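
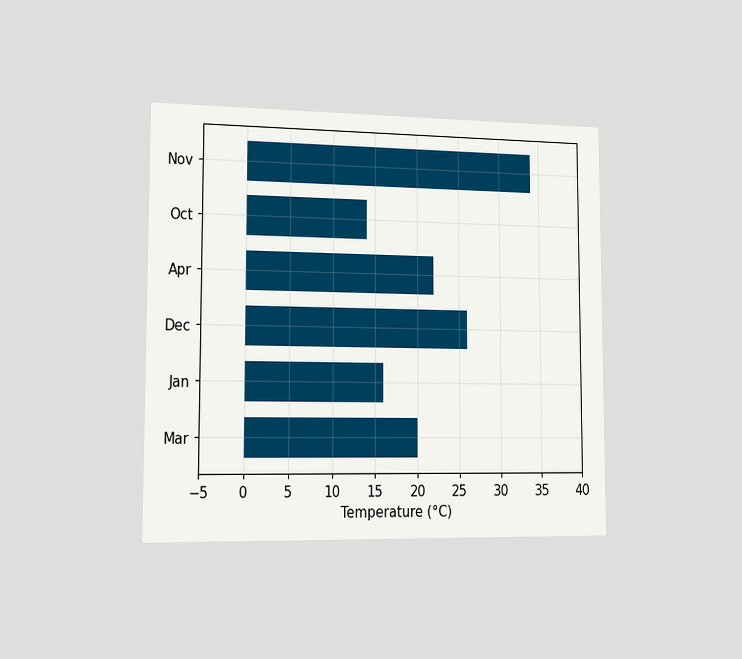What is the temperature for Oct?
The chart is viewed slightly from the left. Reading along the chart's x-axis, the Oct bar reaches 14°C.

14°C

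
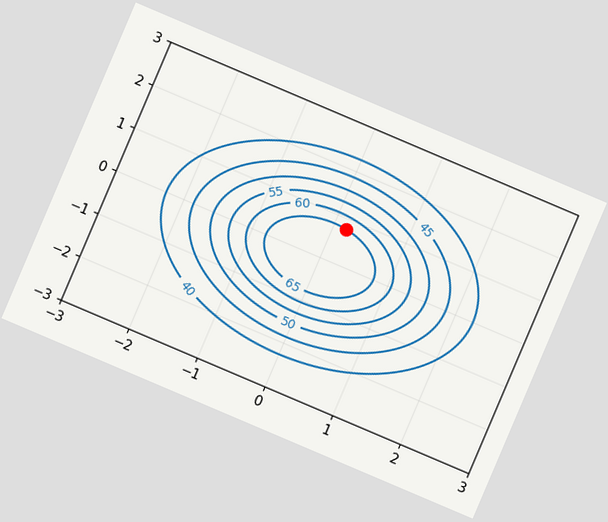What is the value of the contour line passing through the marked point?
The chart is tilted about 23° clockwise. The marked point sits on the contour labelled 65.

65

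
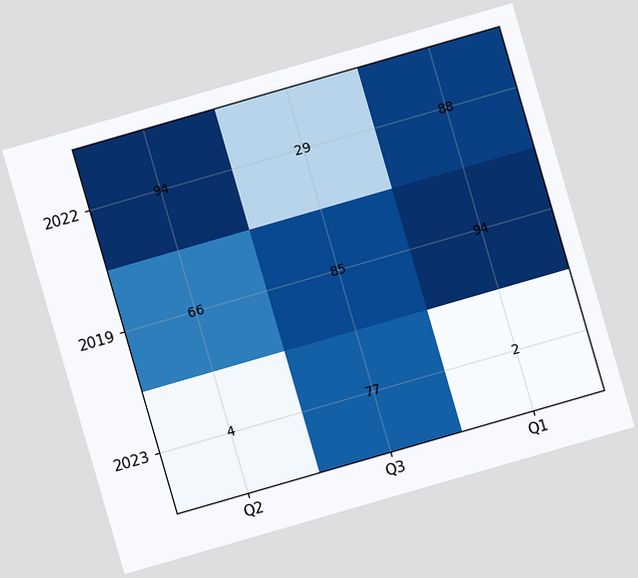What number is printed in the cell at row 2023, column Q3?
77

The chart is tilted about 16° counter-clockwise. The (2023, Q3) cell reads 77.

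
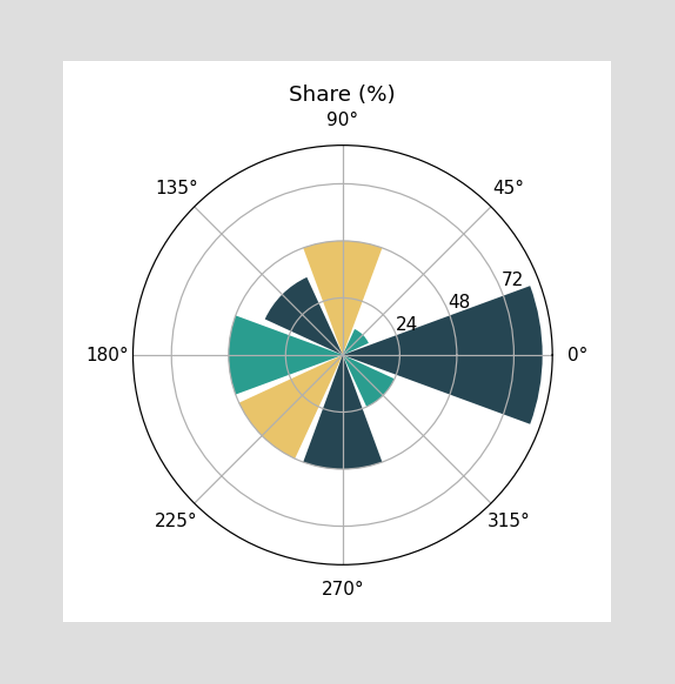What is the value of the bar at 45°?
12%

The bar at 45° reaches 12% on the radial axis.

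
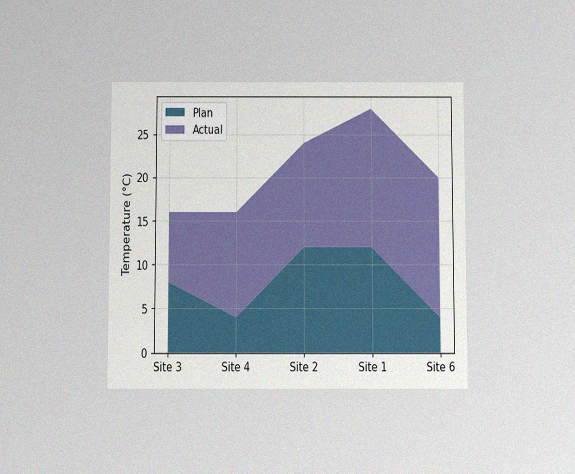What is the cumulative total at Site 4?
The chart is viewed slightly from below, with some photo noise. The stacked total at Site 4 reaches 16°C.

16°C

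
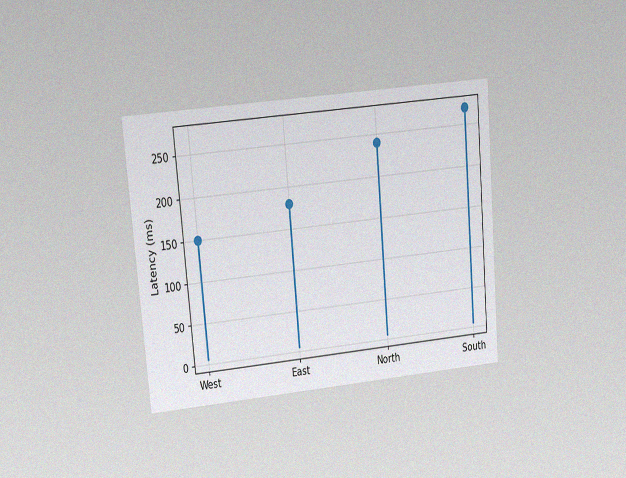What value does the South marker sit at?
270ms

The chart is tilted about 5° counter-clockwise and viewed at a slight angle, with some photo noise. The South marker sits at 270ms.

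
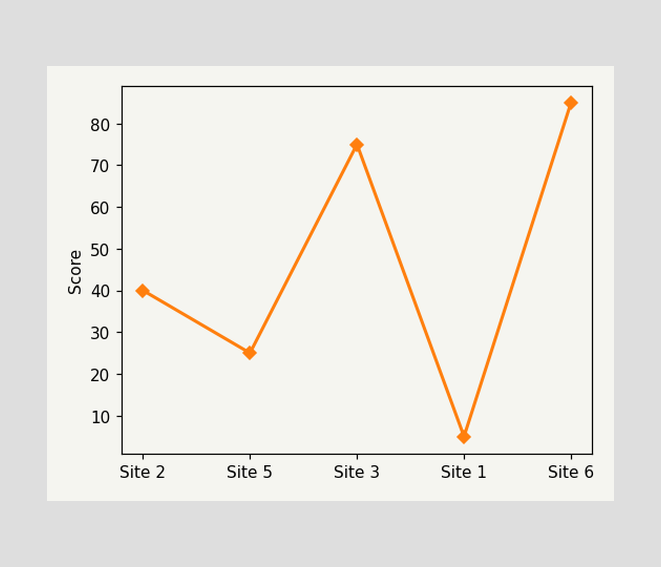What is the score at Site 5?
At Site 5, the line is at 25.

25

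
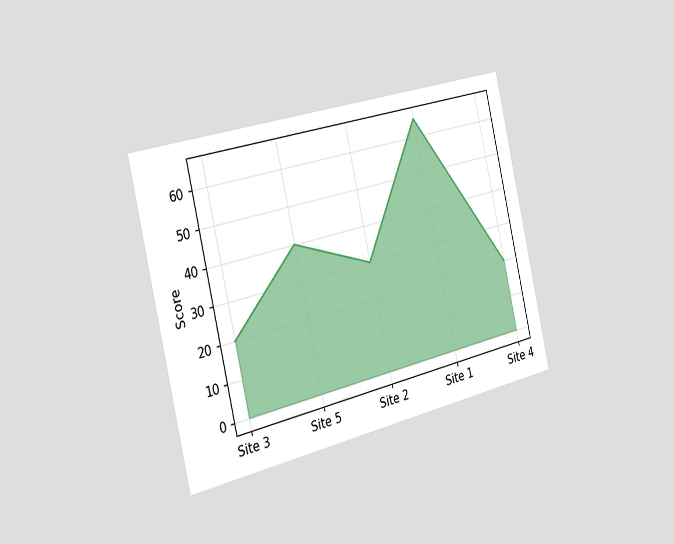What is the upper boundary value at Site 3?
20

The chart is tilted about 13° counter-clockwise and viewed slightly from the left. At Site 3 the upper boundary is at 20.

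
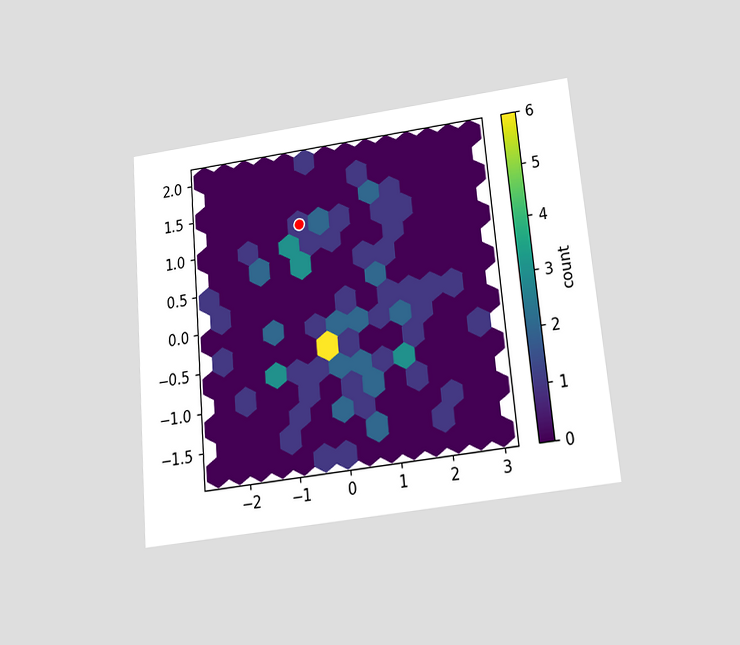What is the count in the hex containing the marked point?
1

The chart is tilted about 5° counter-clockwise and viewed slightly from below. The marked hex reads 1 on the colorbar.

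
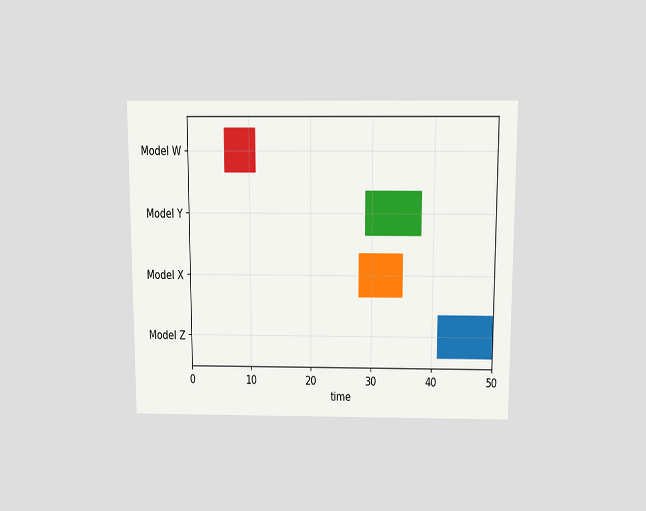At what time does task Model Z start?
41

The chart is viewed slightly from above. The Model Z bar begins at t=41.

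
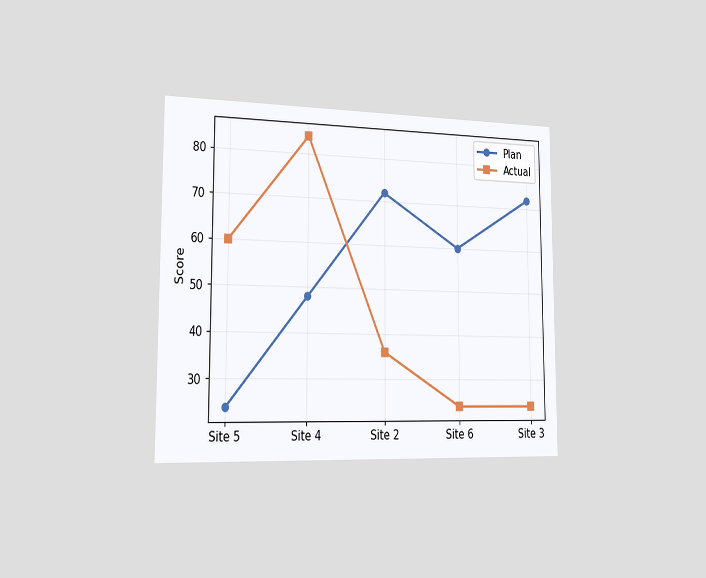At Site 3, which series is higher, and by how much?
The chart is viewed slightly from the left. At Site 3, Plan sits above the other line by 48.

Plan, by 48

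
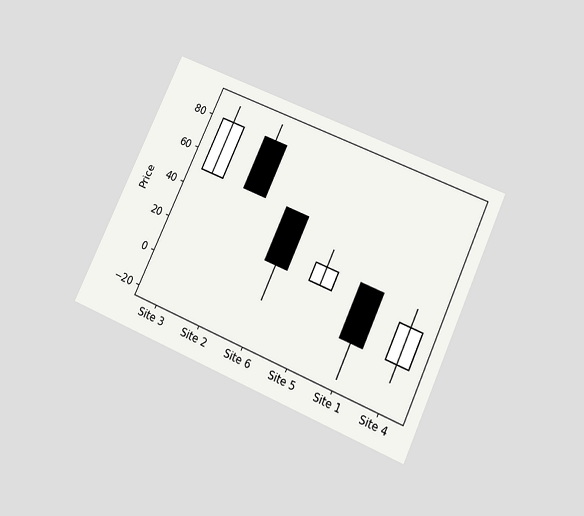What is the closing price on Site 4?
20

The chart is tilted about 25° clockwise and viewed slightly from below. The Site 4 candle closes at 20.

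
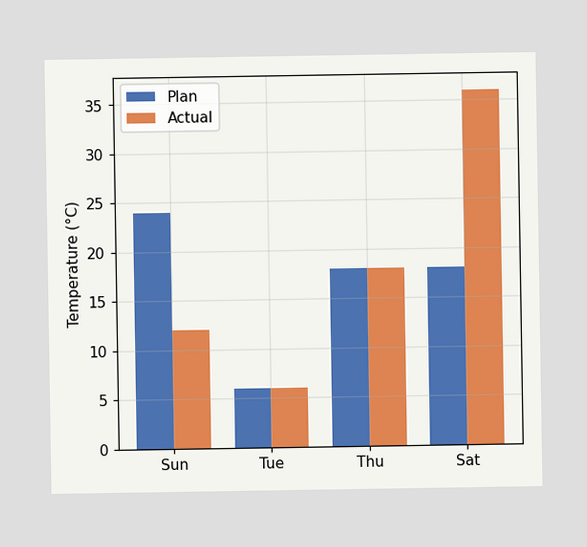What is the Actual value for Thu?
The Actual bar at Thu reaches 18°C on the y-axis.

18°C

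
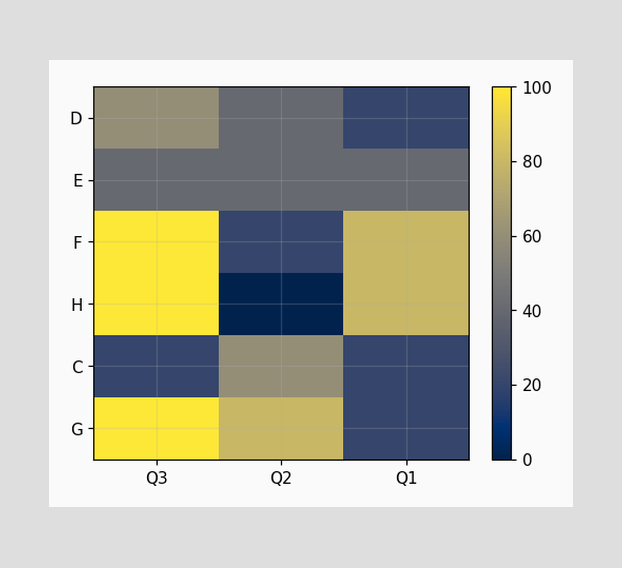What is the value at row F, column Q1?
Matching cell (F, Q1) against the colorbar gives 80.

80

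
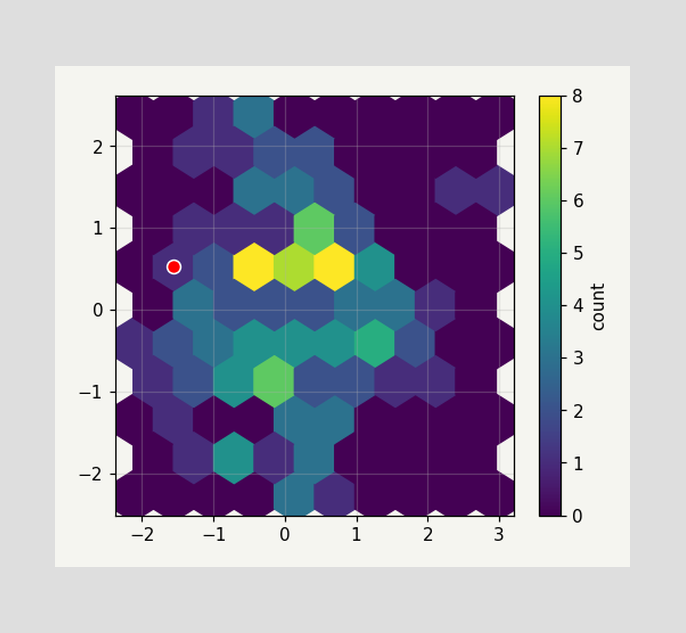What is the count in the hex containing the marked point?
The marked hex reads 1 on the colorbar.

1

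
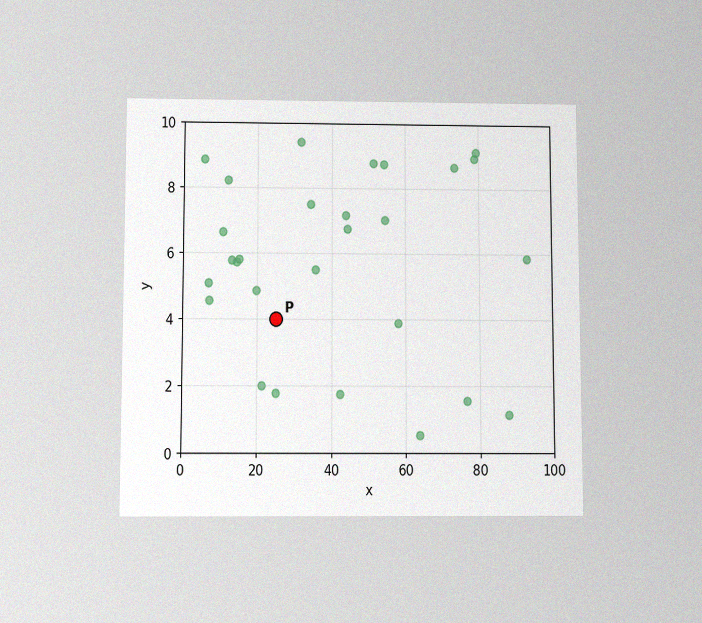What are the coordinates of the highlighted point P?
(25, 4)

The chart is viewed slightly from below, with some photo noise. Following the gridlines from P to each axis, P sits at (25, 4).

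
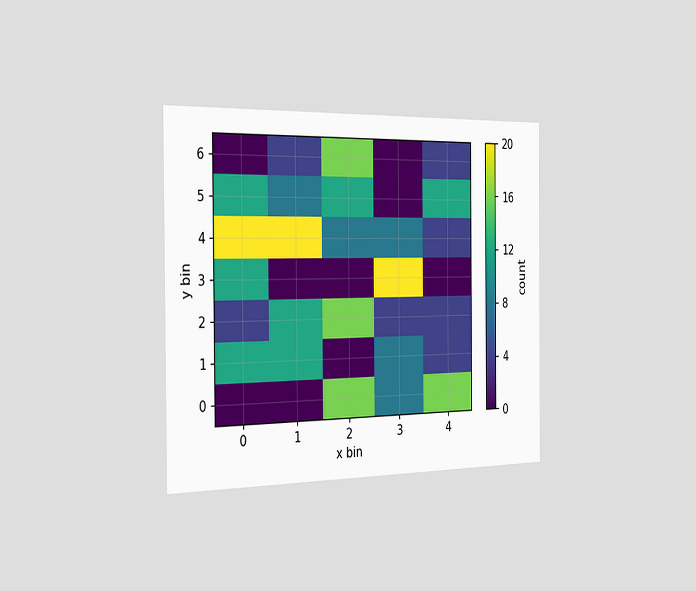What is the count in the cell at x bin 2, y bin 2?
16

The chart is viewed slightly from the left. Matching the cell (2, 2) against the colorbar gives 16.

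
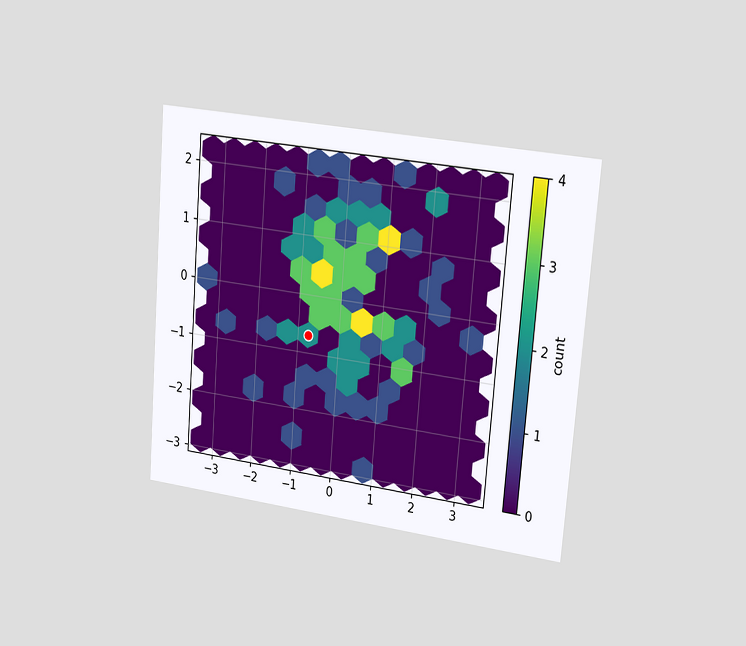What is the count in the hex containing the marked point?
The chart is tilted about 5° clockwise and viewed slightly from the right. The marked hex reads 2 on the colorbar.

2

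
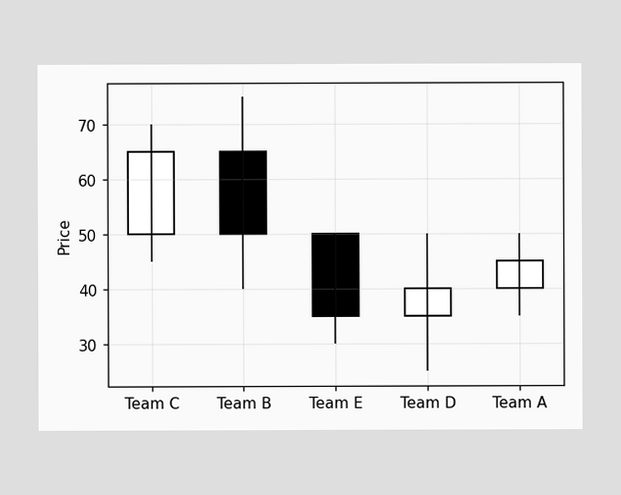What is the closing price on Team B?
The Team B candle closes at 50.

50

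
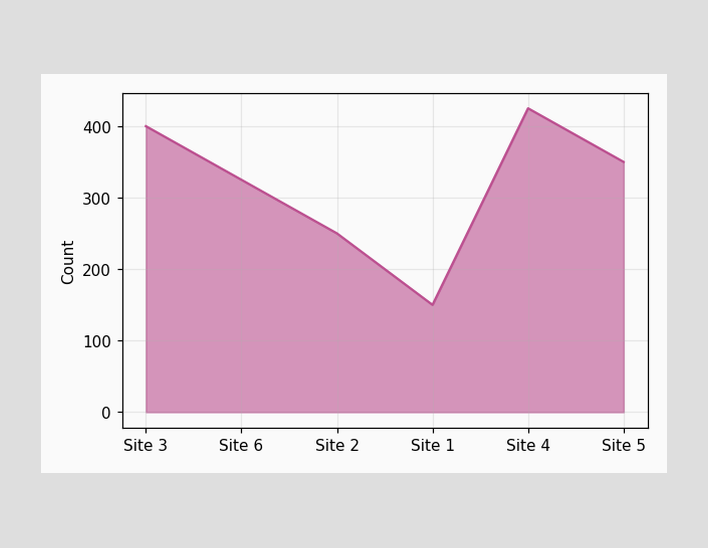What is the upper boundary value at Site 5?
At Site 5 the upper boundary is at 350.

350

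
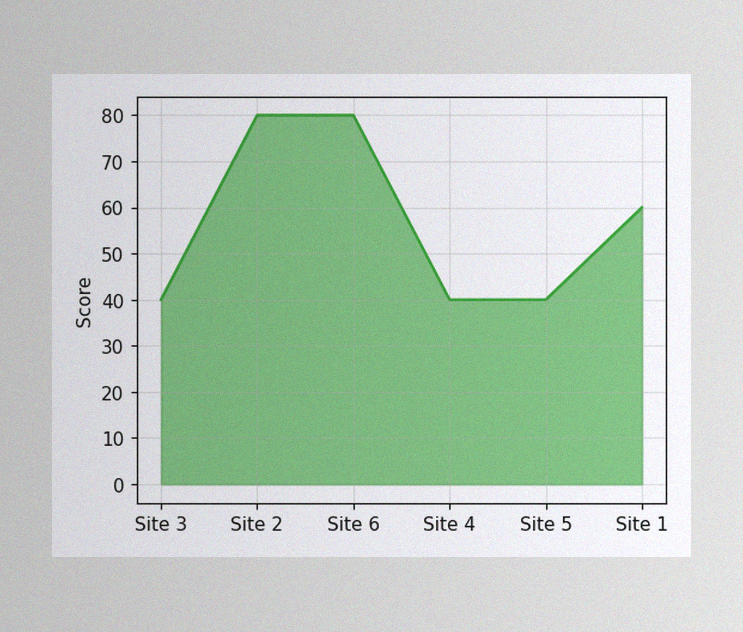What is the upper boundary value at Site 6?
80

The image has some photo noise and uneven lighting. At Site 6 the upper boundary is at 80.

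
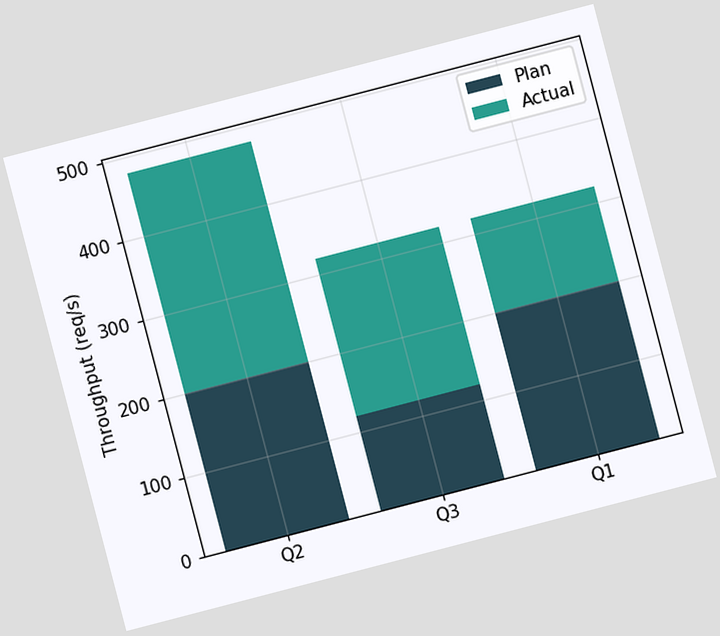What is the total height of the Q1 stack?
The chart is tilted about 15° counter-clockwise. The Q1 stack's top reaches 320req/s on the y-axis.

320req/s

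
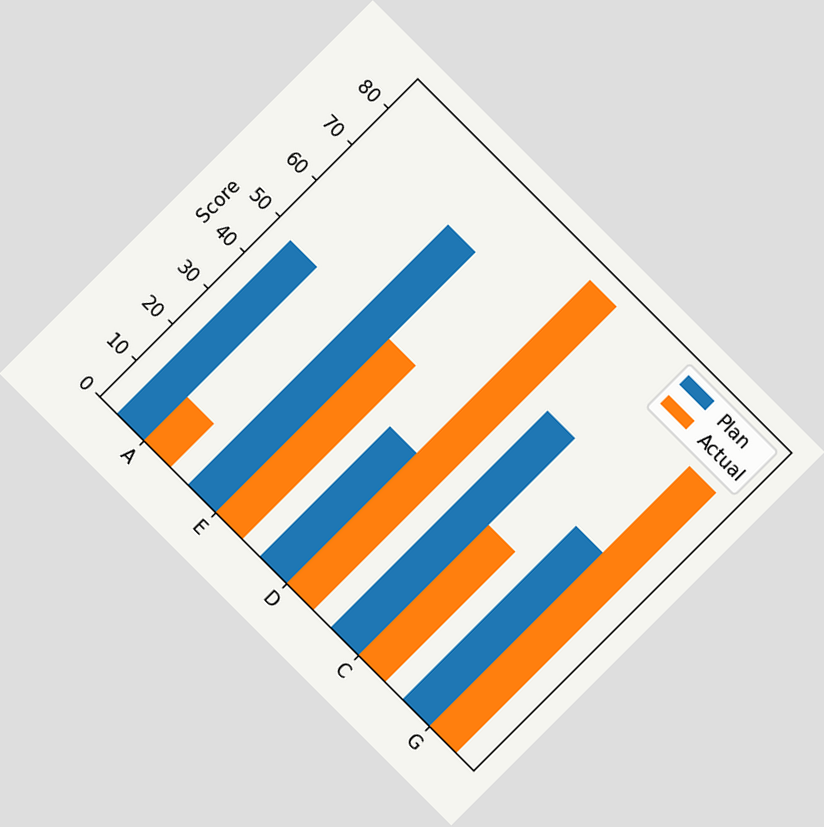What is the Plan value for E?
The chart is tilted about 45° clockwise. The Plan bar at E reaches 72 on the y-axis.

72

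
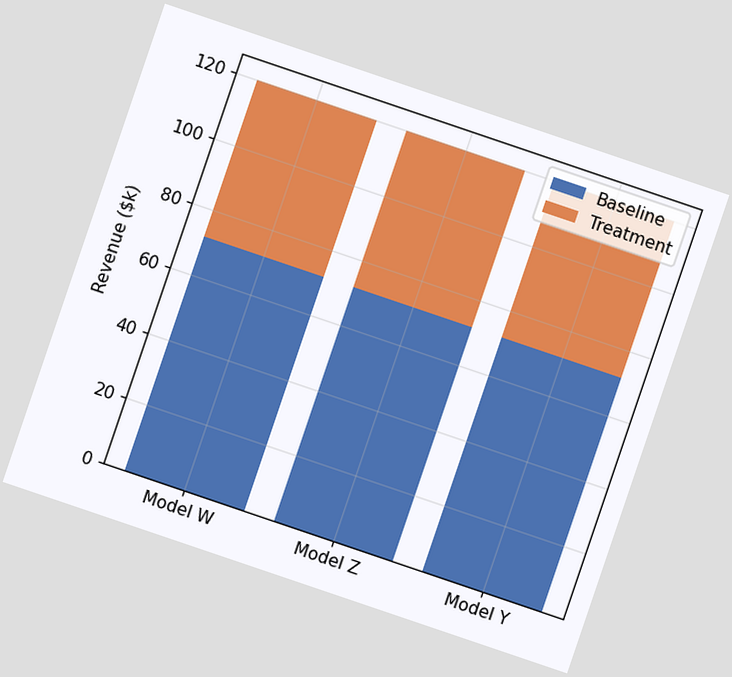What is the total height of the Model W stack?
$120k

The chart is tilted about 19° clockwise. The Model W stack's top reaches $120k on the y-axis.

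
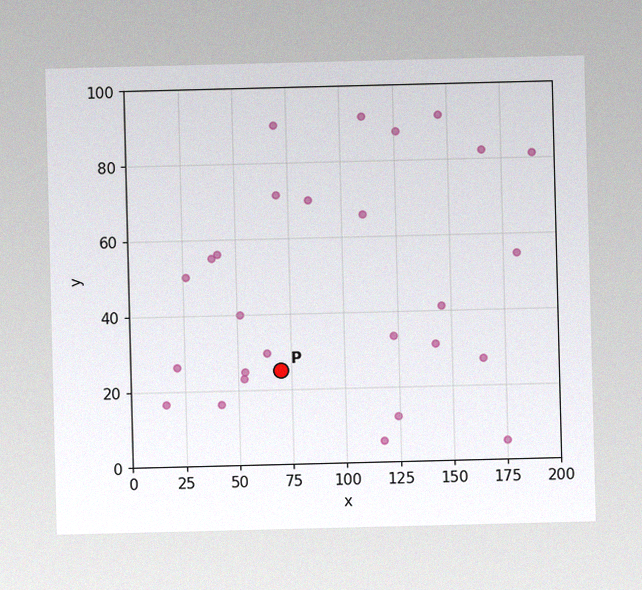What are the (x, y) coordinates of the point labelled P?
The image has some photo noise and uneven lighting. Following the gridlines from P to each axis, P sits at (70, 25).

(70, 25)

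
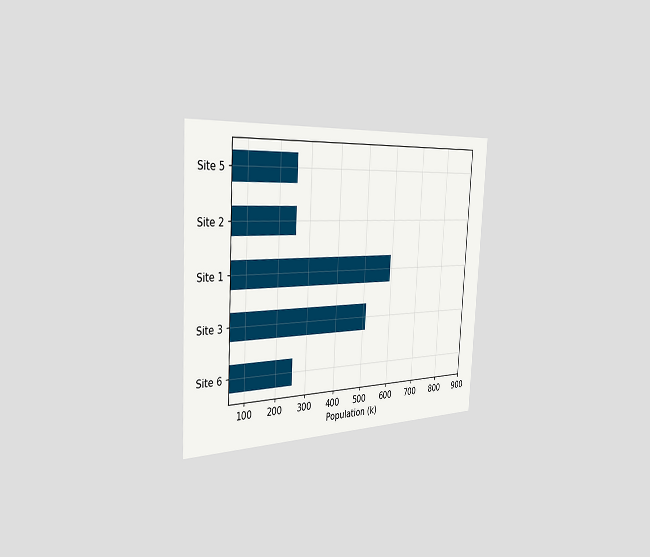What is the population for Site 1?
595k

The chart is tilted about 3° clockwise and viewed slightly from the left. Reading along the chart's x-axis, the Site 1 bar reaches 595k.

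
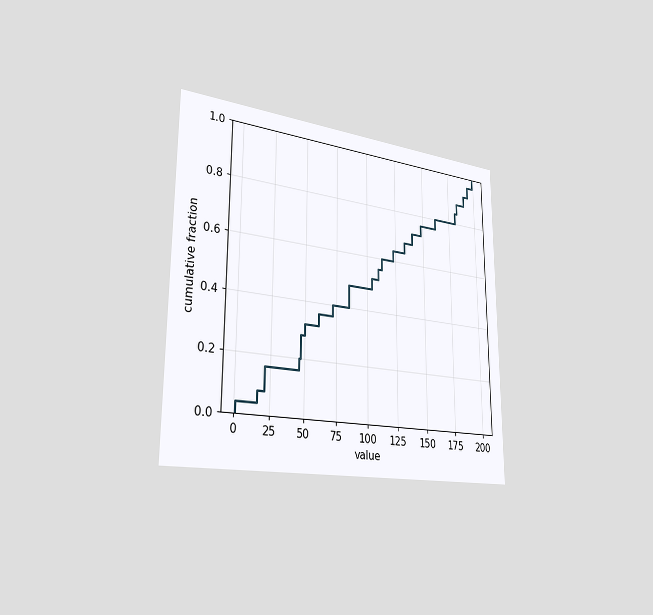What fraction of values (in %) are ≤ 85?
48%

The chart is viewed slightly from the left. At x=85 the ECDF step is at 48%.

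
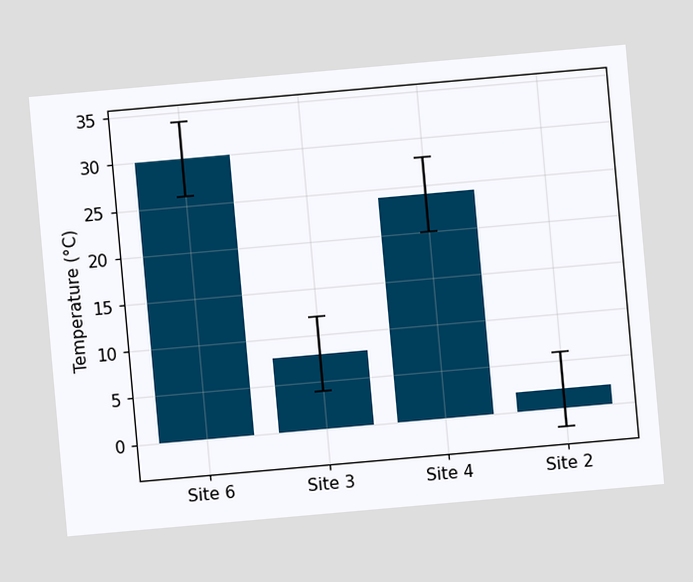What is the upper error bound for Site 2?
The chart is tilted about 5° counter-clockwise. The Site 2 bar's upper whisker reaches 6°C.

6°C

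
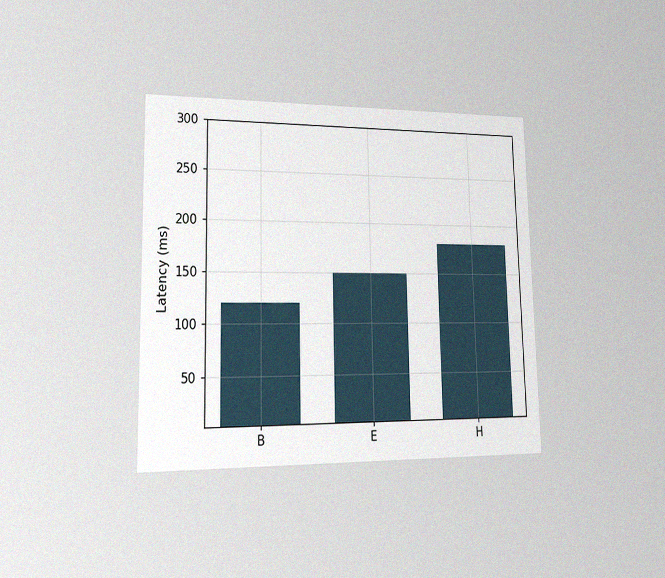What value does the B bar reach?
120ms

The chart is viewed slightly from the left, with some photo noise. Reading along the chart's y-axis, the B bar reaches 120ms.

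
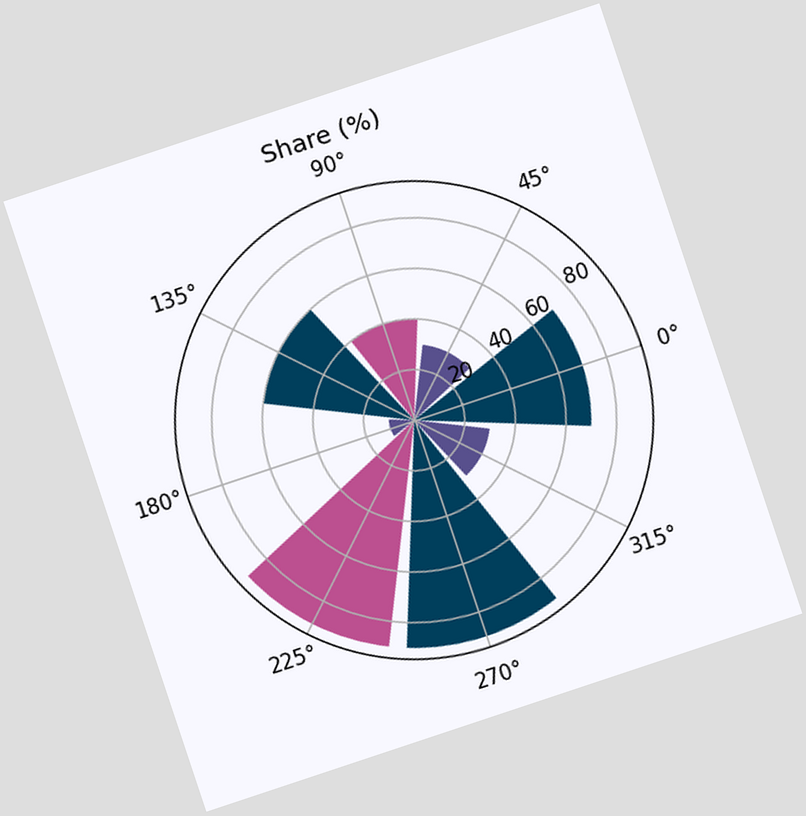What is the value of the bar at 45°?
The chart is tilted about 18° counter-clockwise. The bar at 45° reaches 30% on the radial axis.

30%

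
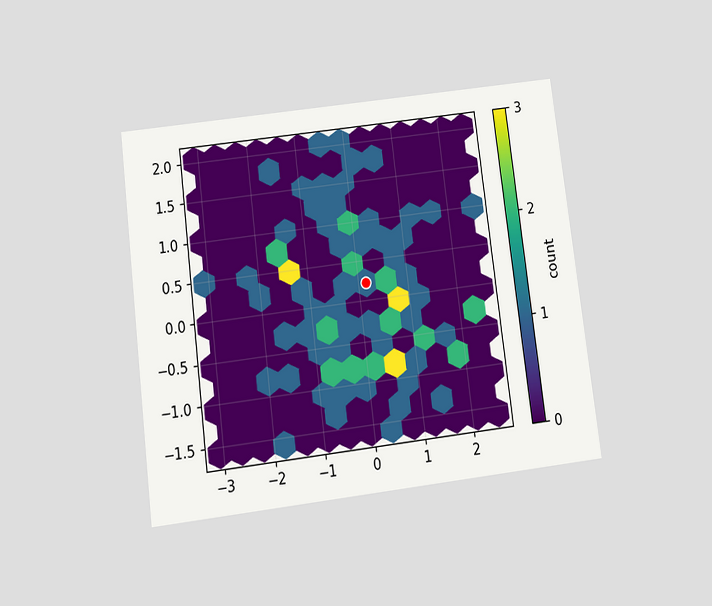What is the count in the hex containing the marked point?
The chart is tilted about 7° counter-clockwise and viewed slightly from below. The marked hex reads 1 on the colorbar.

1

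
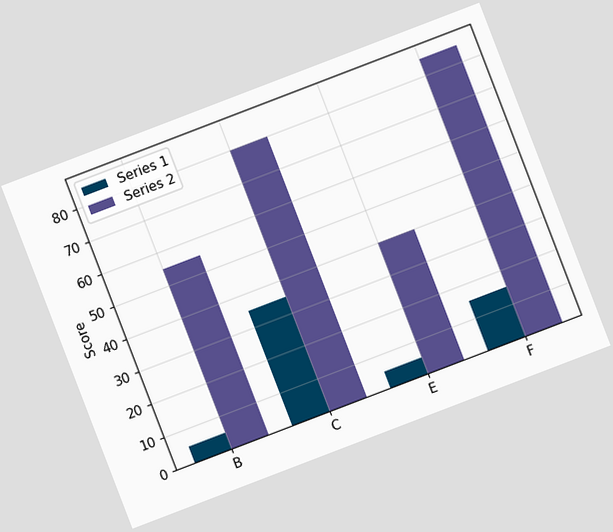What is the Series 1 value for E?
5

The chart is tilted about 21° counter-clockwise. The Series 1 bar at E reaches 5 on the y-axis.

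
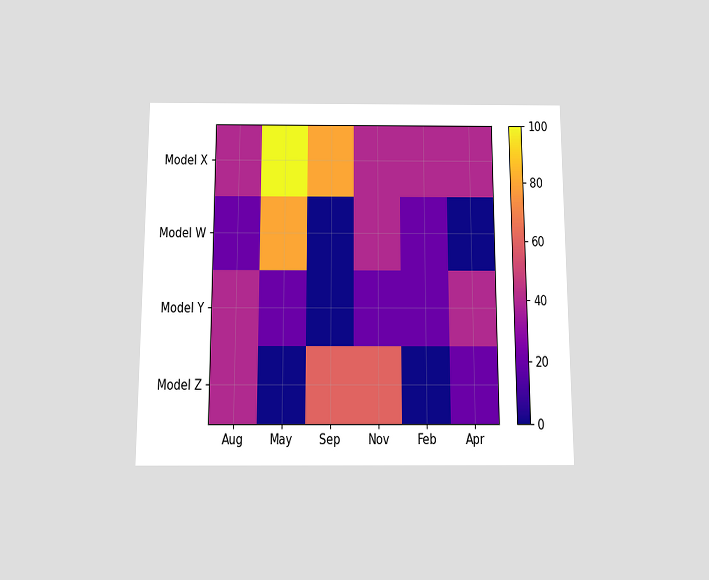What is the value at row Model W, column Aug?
The chart is viewed slightly from below. Matching cell (Model W, Aug) against the colorbar gives 20.

20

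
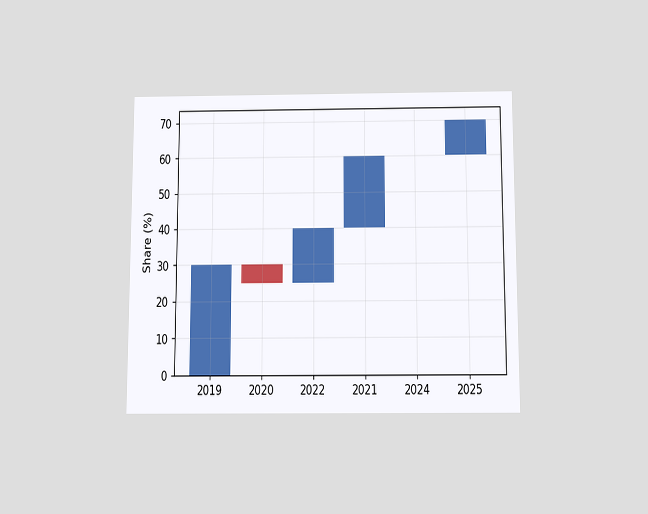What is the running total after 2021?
The chart is viewed slightly from below. After 2021 the running total reaches 60%.

60%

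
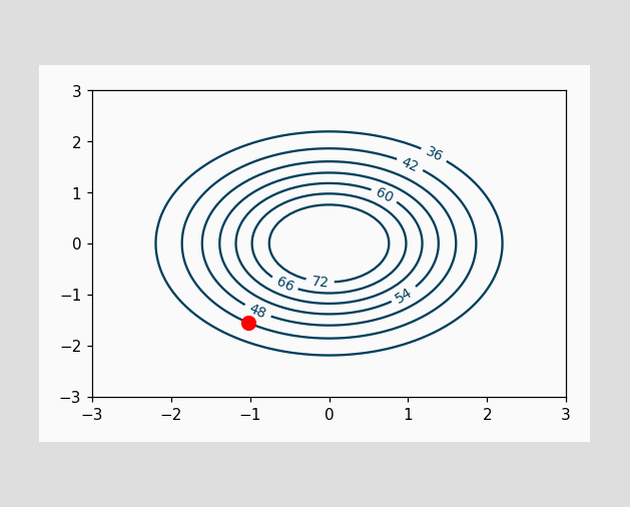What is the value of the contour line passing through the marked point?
The marked point sits on the contour labelled 42.

42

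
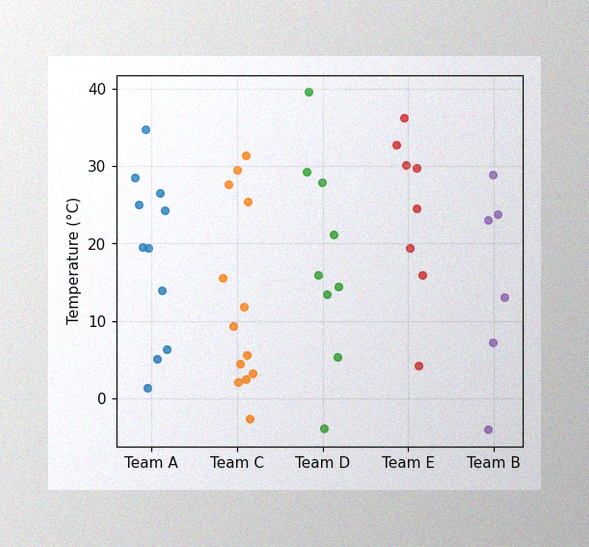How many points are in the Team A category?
11

The image has some photo noise and uneven lighting. Counting the markers in the Team A column gives 11.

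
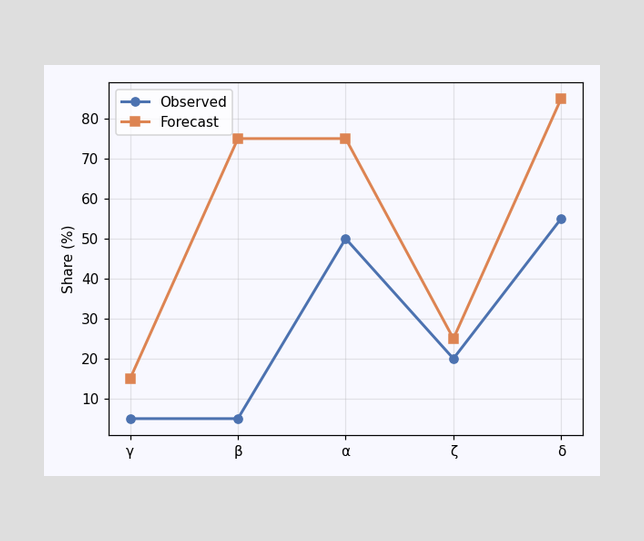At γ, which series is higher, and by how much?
At γ, Forecast sits above the other line by 10%.

Forecast, by 10%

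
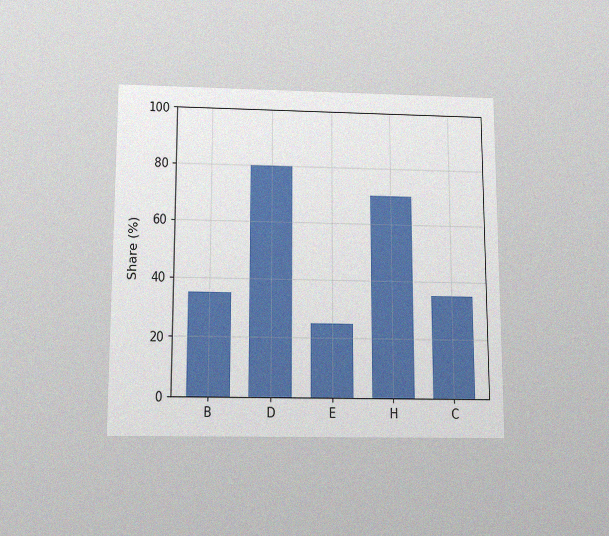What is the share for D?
The chart is viewed slightly from below, with some photo noise. Reading along the chart's y-axis, the D bar reaches 80%.

80%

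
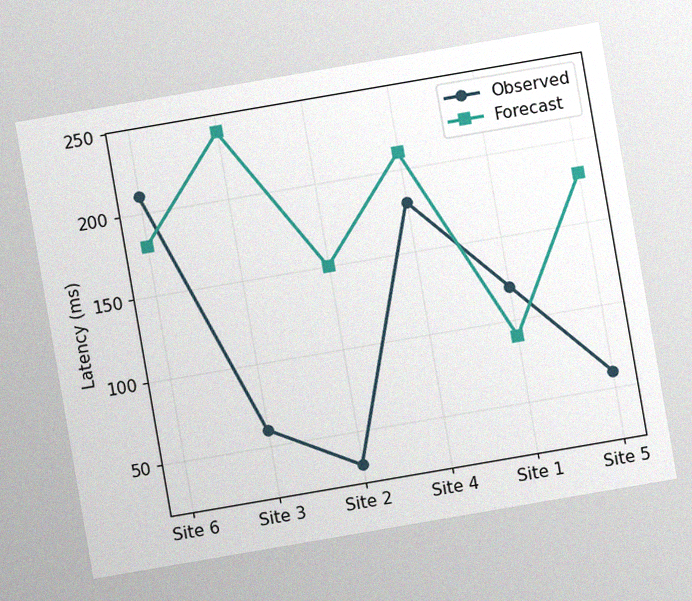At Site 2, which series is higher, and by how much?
The chart is tilted about 10° counter-clockwise, with some photo noise. At Site 2, Forecast sits above the other line by 120ms.

Forecast, by 120ms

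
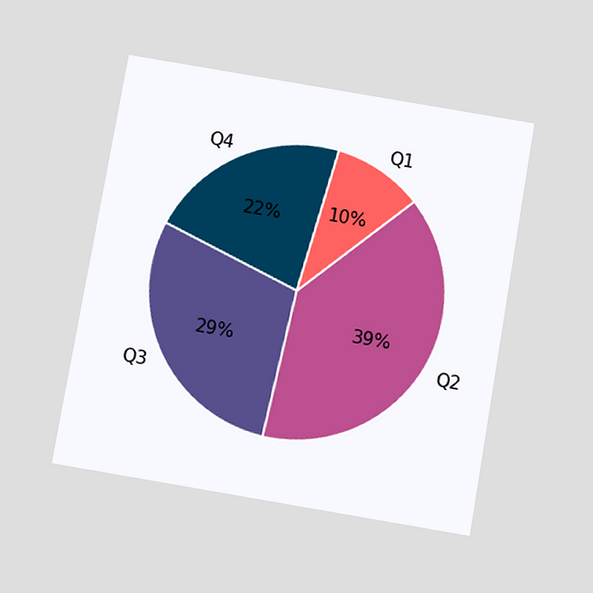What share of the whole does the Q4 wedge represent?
The chart is tilted about 10° clockwise and viewed slightly from below. The Q4 slice takes up 22% of the pie.

22%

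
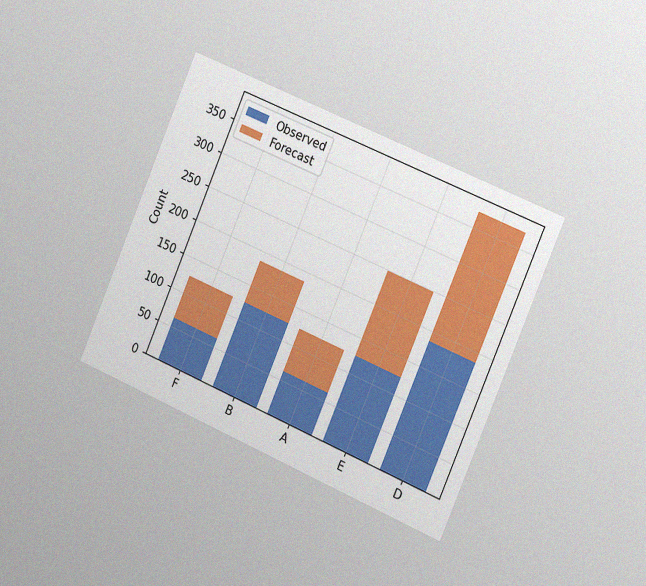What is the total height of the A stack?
The chart is tilted about 23° clockwise and viewed slightly from the right, with some photo noise. The A stack's top reaches 124 on the y-axis.

124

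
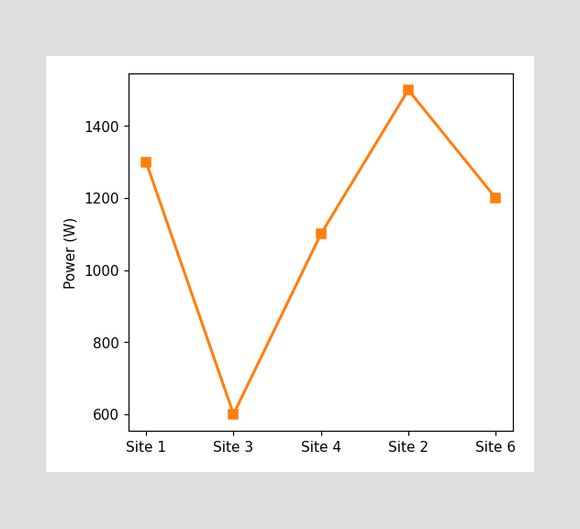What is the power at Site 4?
1100W

At Site 4, the line is at 1100W.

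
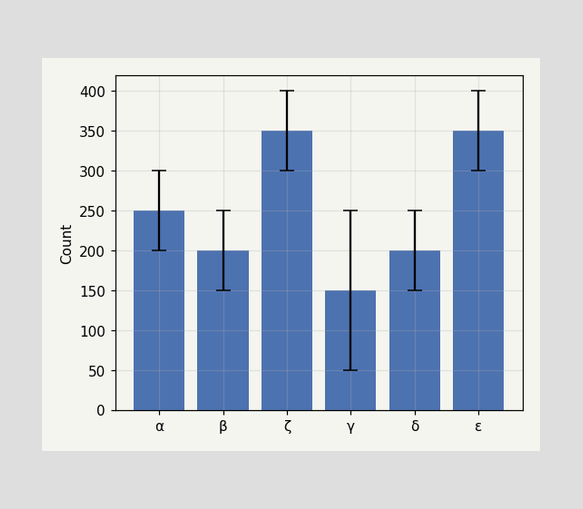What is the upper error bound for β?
250

The β bar's upper whisker reaches 250.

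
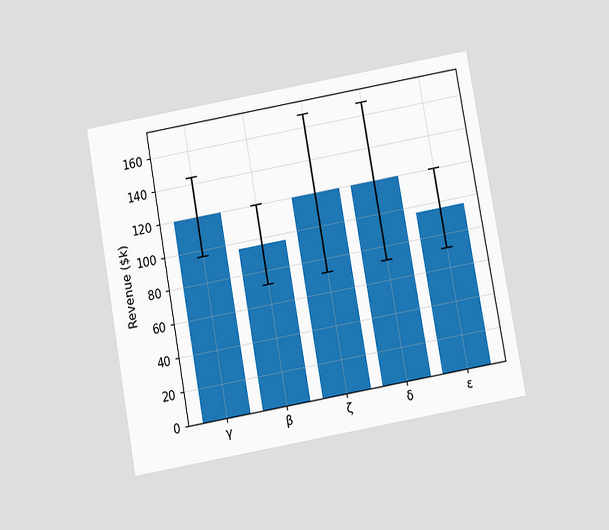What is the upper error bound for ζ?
$168k

The chart is tilted about 10° counter-clockwise and viewed slightly from below. The ζ bar's upper whisker reaches $168k.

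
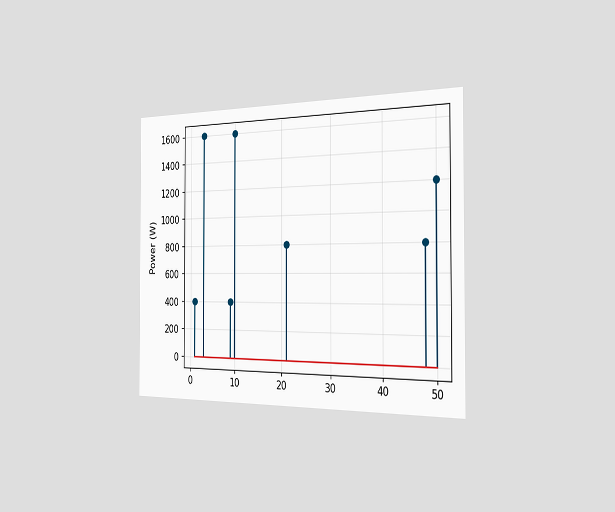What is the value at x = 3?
The chart is viewed slightly from the right. The stem at x=3 reaches 1600W.

1600W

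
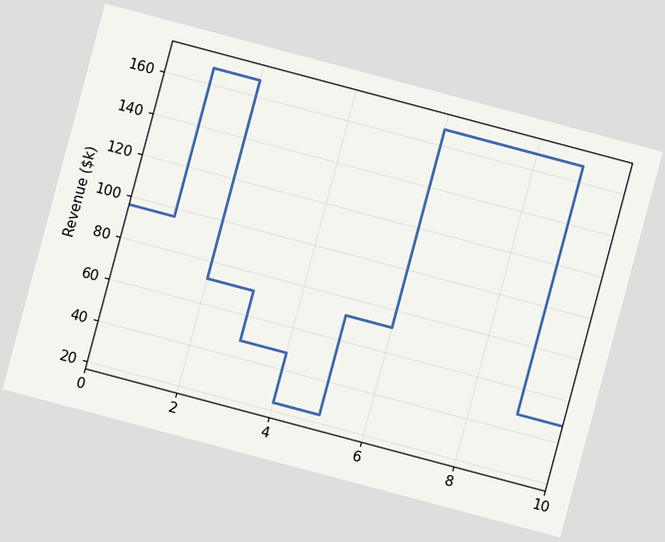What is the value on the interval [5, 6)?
The chart is tilted about 15° clockwise. On [5, 6) the step sits at $72k.

$72k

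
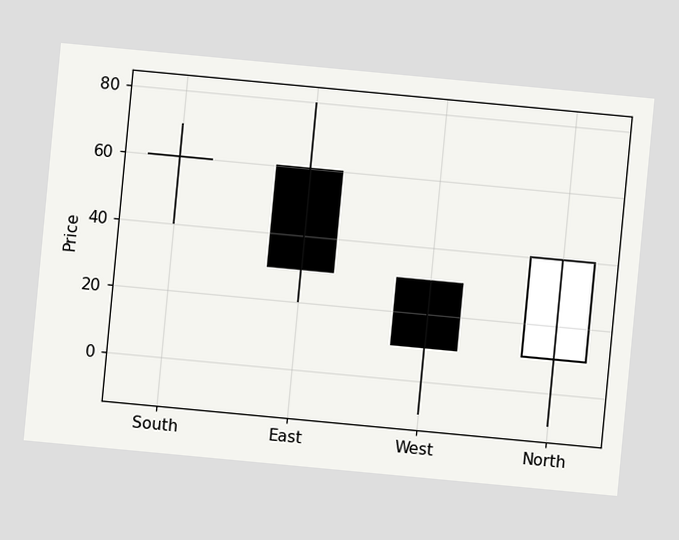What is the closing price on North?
40

The chart is tilted about 5° clockwise. The North candle closes at 40.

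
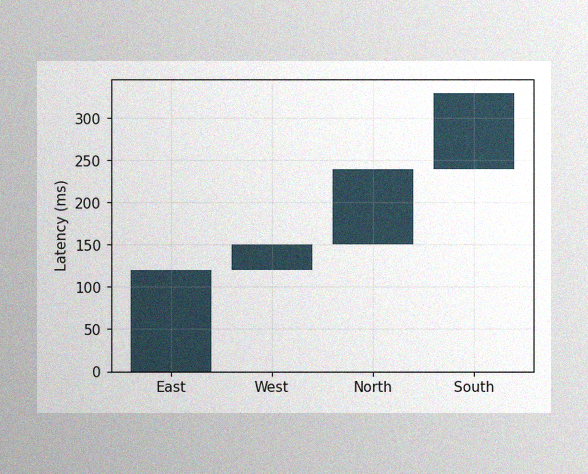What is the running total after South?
330ms

The image has some photo noise and uneven lighting. After South the running total reaches 330ms.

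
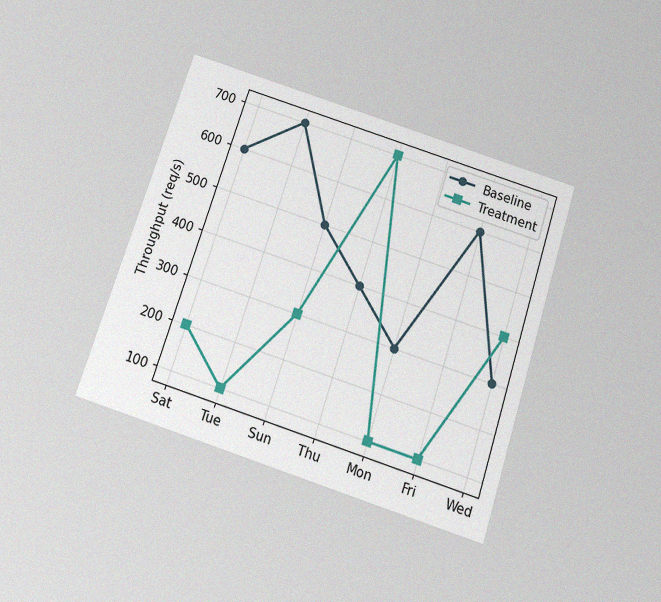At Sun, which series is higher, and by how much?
Baseline, by 200req/s

The chart is tilted about 18° clockwise and viewed slightly from below, with some photo noise. At Sun, Baseline sits above the other line by 200req/s.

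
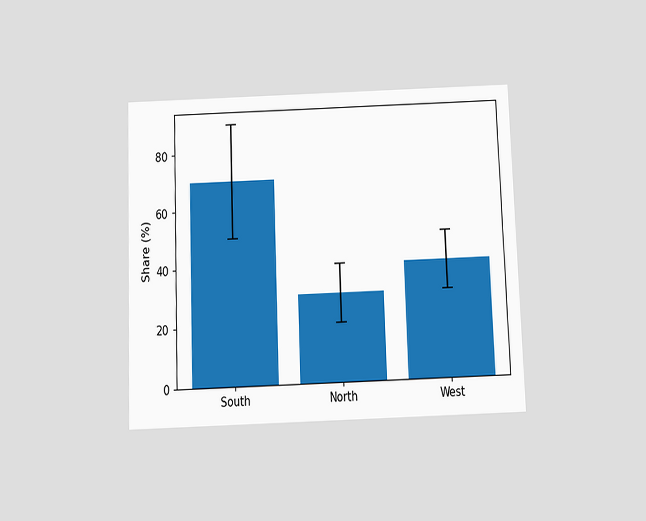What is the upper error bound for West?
The chart is tilted about 2° counter-clockwise and viewed slightly from below. The West bar's upper whisker reaches 50%.

50%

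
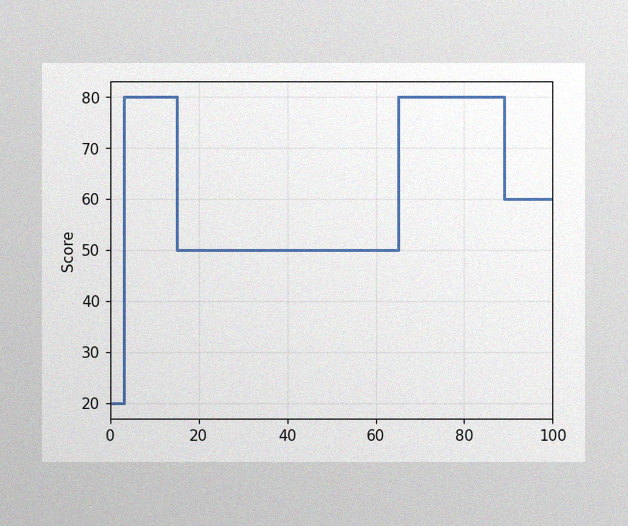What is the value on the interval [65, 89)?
The image has some photo noise and uneven lighting. On [65, 89) the step sits at 80.

80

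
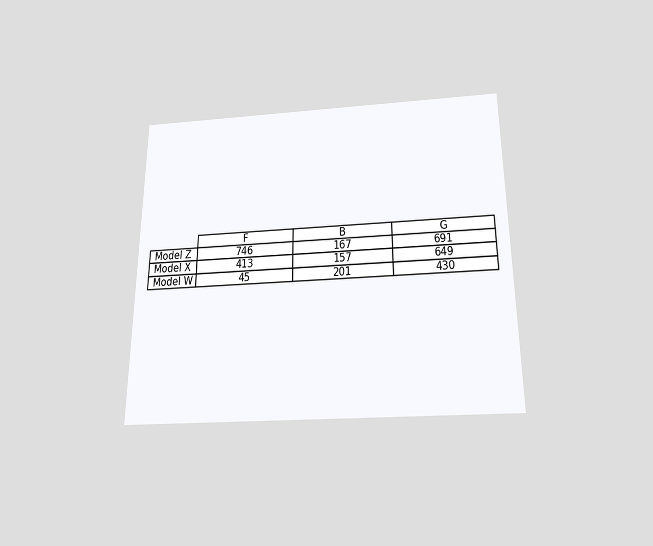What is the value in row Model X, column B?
157

The chart is viewed slightly from below. The (Model X, B) cell reads 157.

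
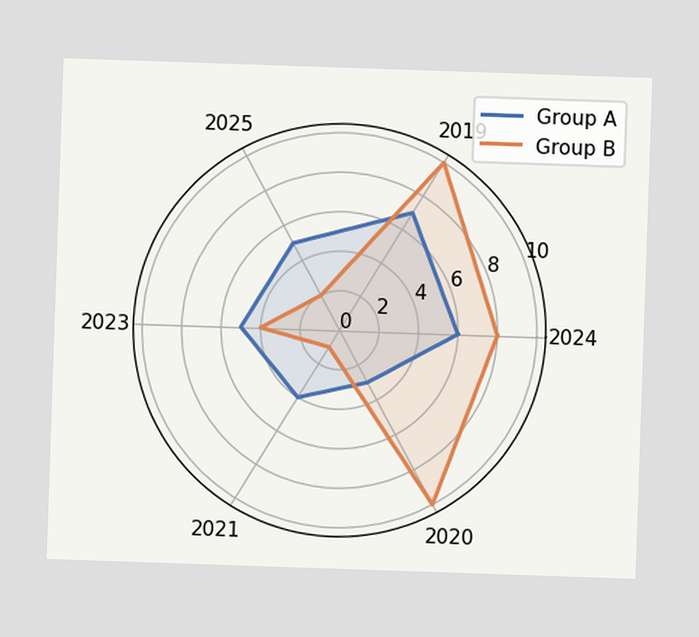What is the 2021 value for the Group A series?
4

On the 2021 axis, Group A reaches 4.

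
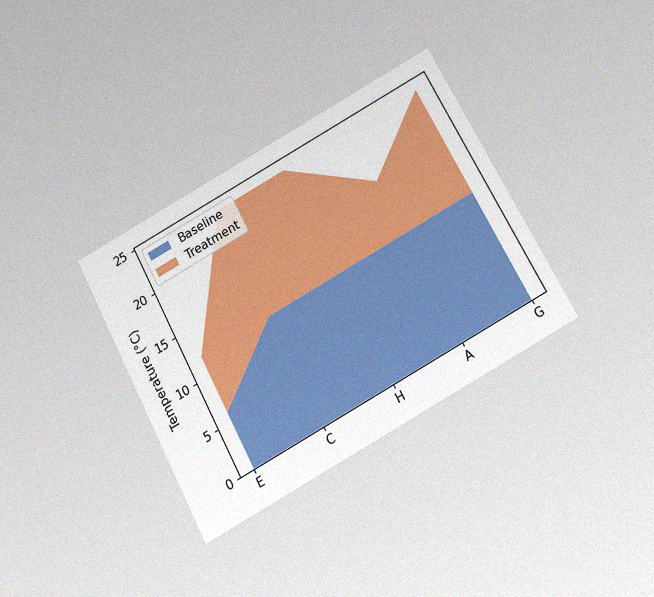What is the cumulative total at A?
18°C

The chart is tilted about 28° counter-clockwise and viewed slightly from below, with some photo noise. The stacked total at A reaches 18°C.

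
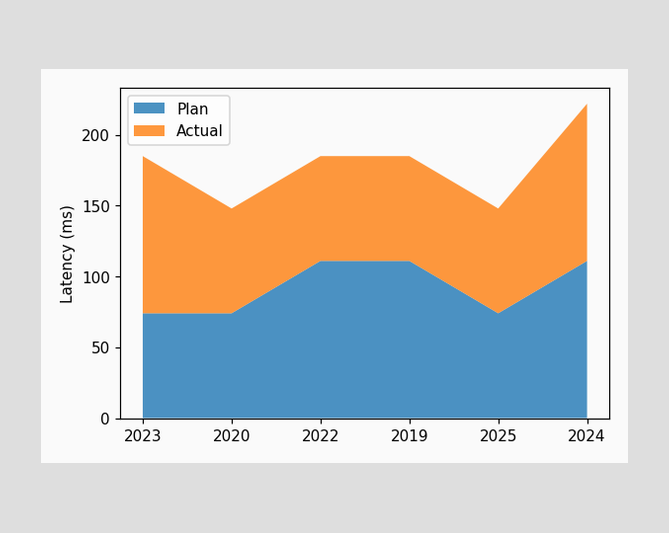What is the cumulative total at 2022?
185ms

The stacked total at 2022 reaches 185ms.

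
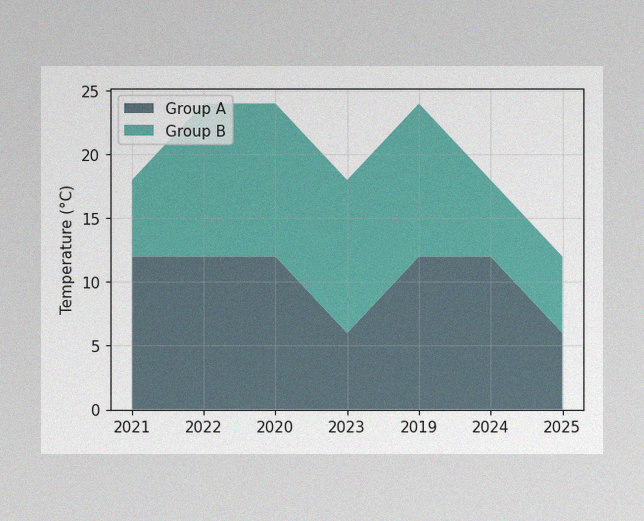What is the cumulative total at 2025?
12°C

The image has some photo noise and uneven lighting. The stacked total at 2025 reaches 12°C.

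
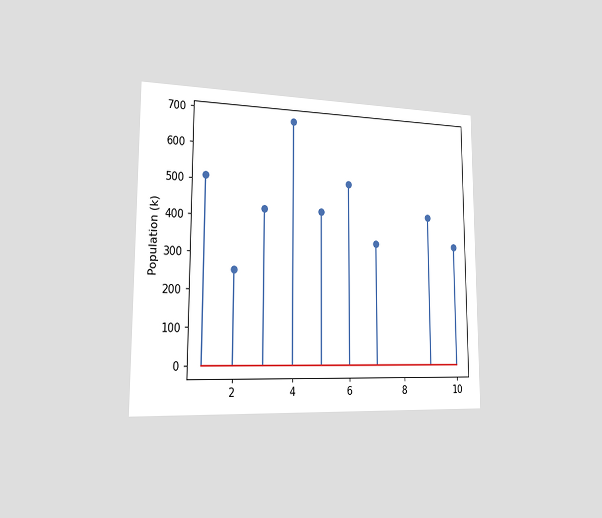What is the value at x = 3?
The chart is viewed slightly from the left. The stem at x=3 reaches 425k.

425k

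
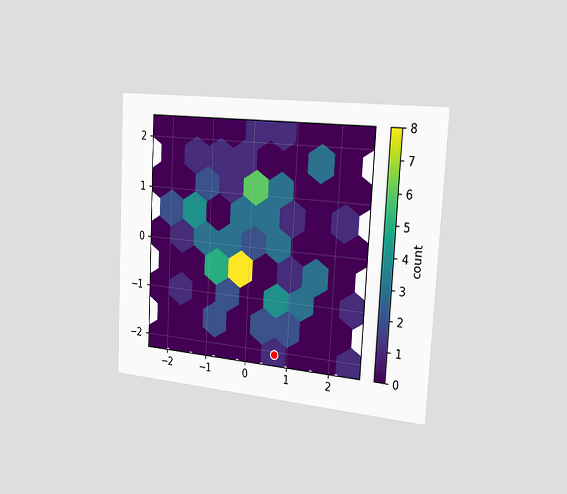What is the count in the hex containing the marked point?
1

The chart is tilted about 3° clockwise and viewed slightly from the right. The marked hex reads 1 on the colorbar.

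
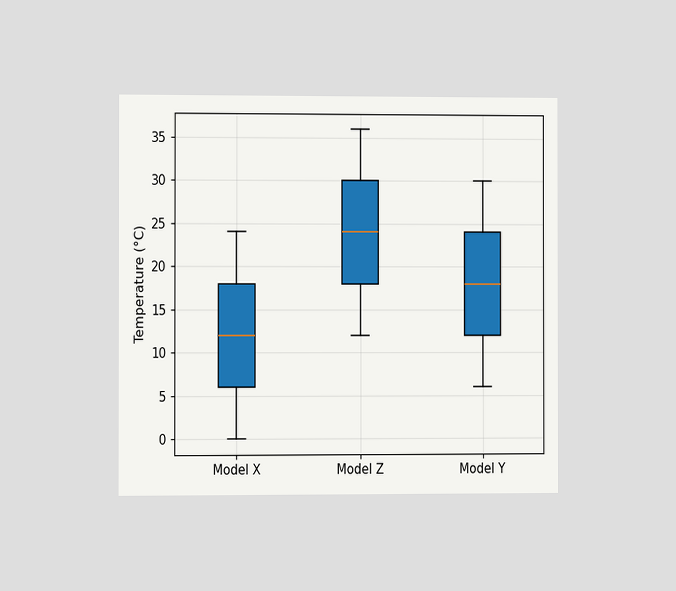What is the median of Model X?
12°C

The chart is viewed slightly from the left. The median line in the Model X box sits at 12°C.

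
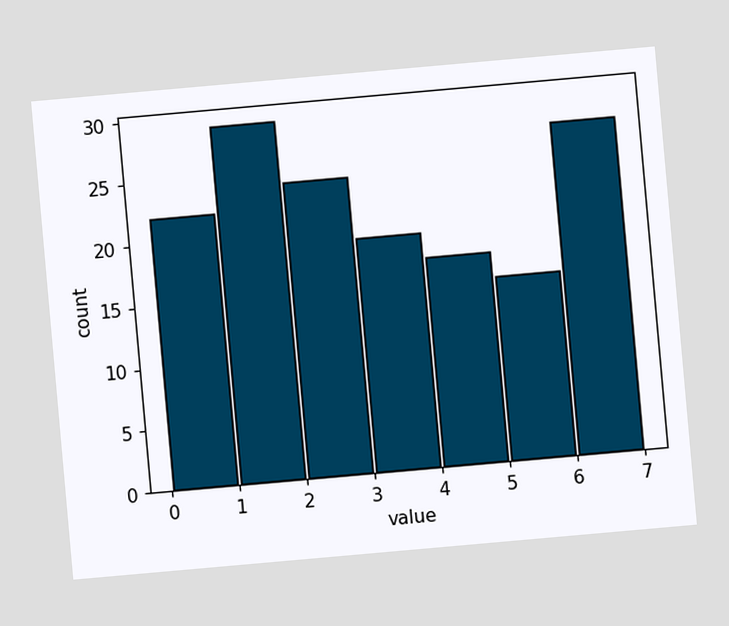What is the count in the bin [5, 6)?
The chart is tilted about 5° counter-clockwise. The [5, 6) bin has height 15.

15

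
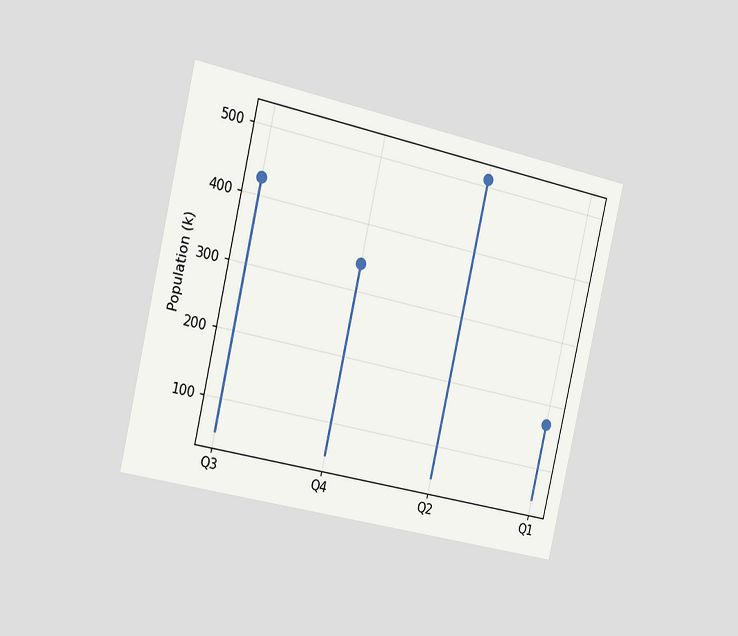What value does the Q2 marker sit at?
The chart is tilted about 13° clockwise and viewed slightly from the left. The Q2 marker sits at 510k.

510k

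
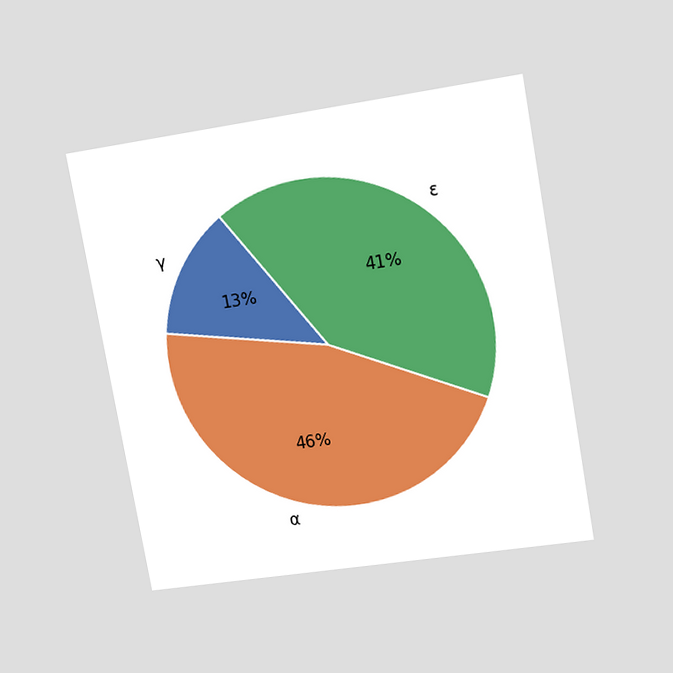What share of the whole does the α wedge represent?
The chart is tilted about 10° counter-clockwise and viewed at a slight angle. The α slice takes up 46% of the pie.

46%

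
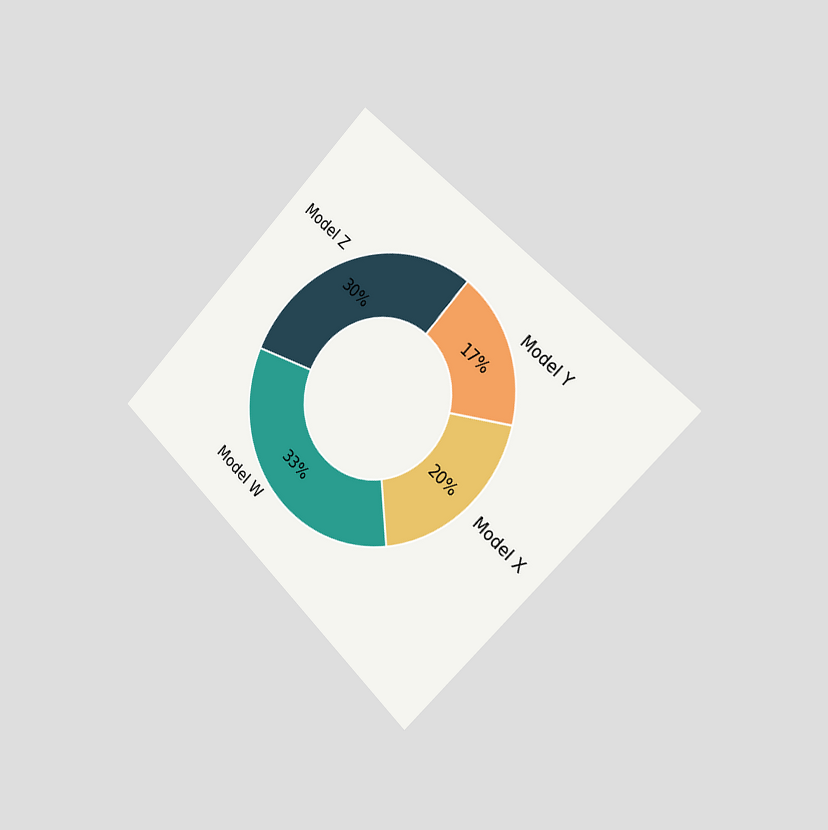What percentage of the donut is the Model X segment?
20%

The chart is tilted about 45° clockwise and viewed slightly from the right. The Model X segment takes up 20% of the ring.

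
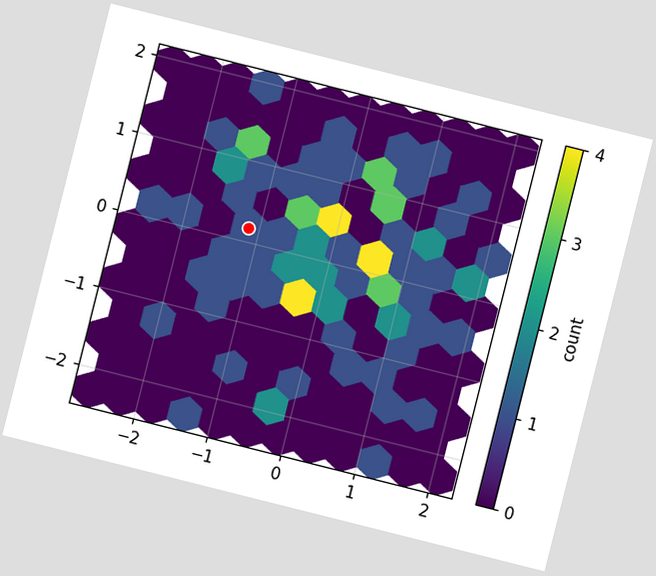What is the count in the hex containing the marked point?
1

The chart is tilted about 14° clockwise. The marked hex reads 1 on the colorbar.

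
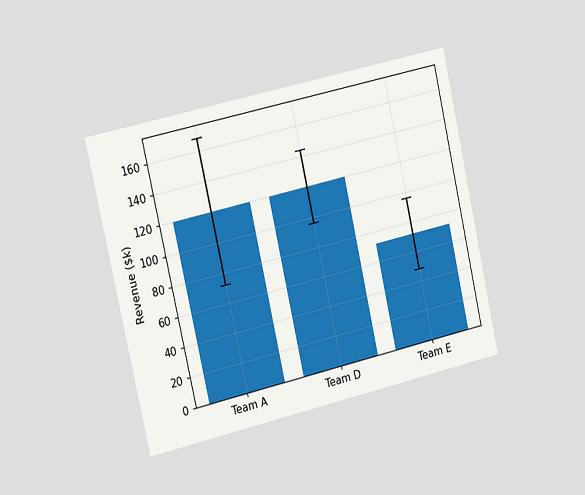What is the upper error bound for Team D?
$144k

The chart is tilted about 13° counter-clockwise and viewed slightly from the left. The Team D bar's upper whisker reaches $144k.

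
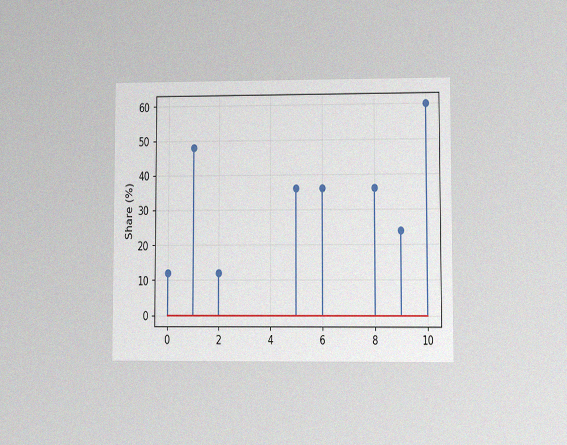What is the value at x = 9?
24%

The chart is viewed at a slight angle, with some photo noise. The stem at x=9 reaches 24%.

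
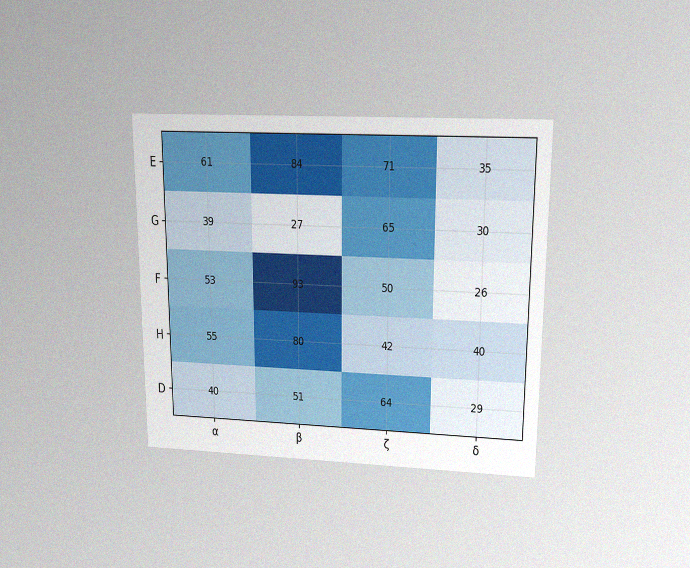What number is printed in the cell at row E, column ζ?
71

The chart is viewed slightly from above, with some photo noise. The (E, ζ) cell reads 71.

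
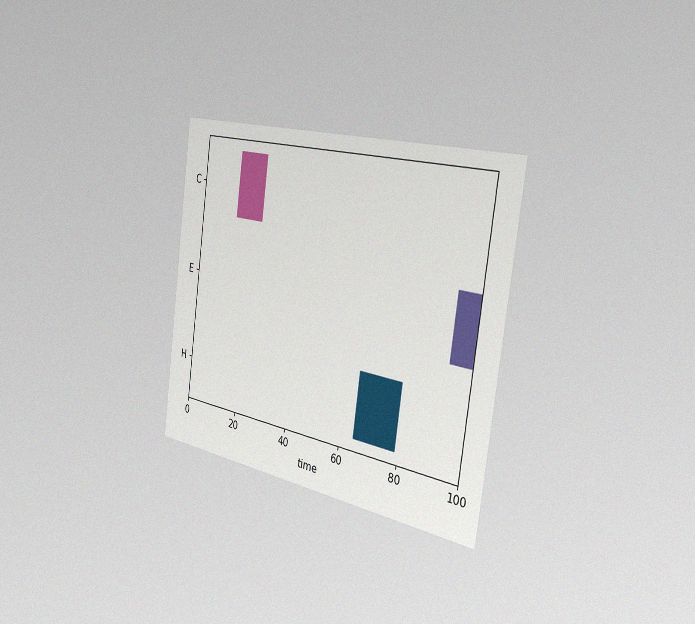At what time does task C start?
14

The chart is tilted about 8° clockwise and viewed slightly from the right, with some photo noise. The C bar begins at t=14.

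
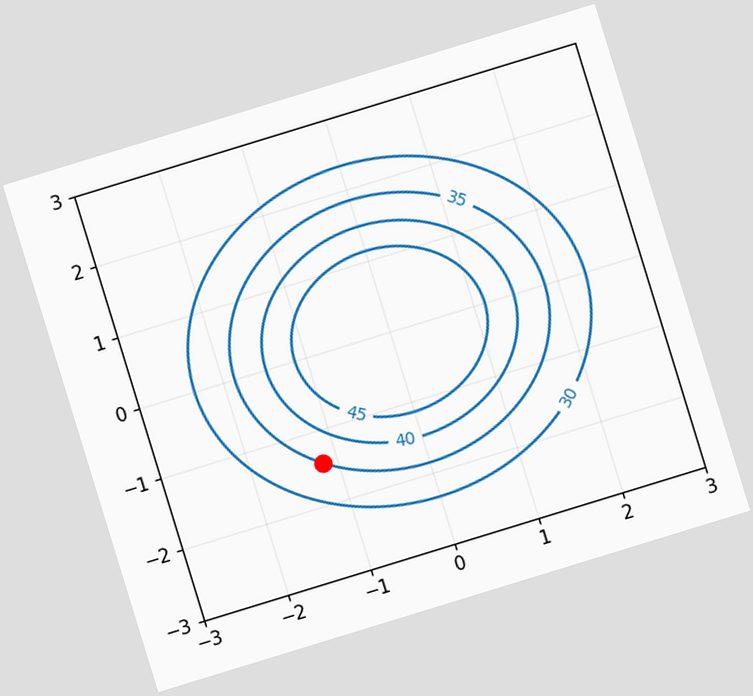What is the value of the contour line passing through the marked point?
The chart is tilted about 17° counter-clockwise. The marked point sits on the contour labelled 35.

35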